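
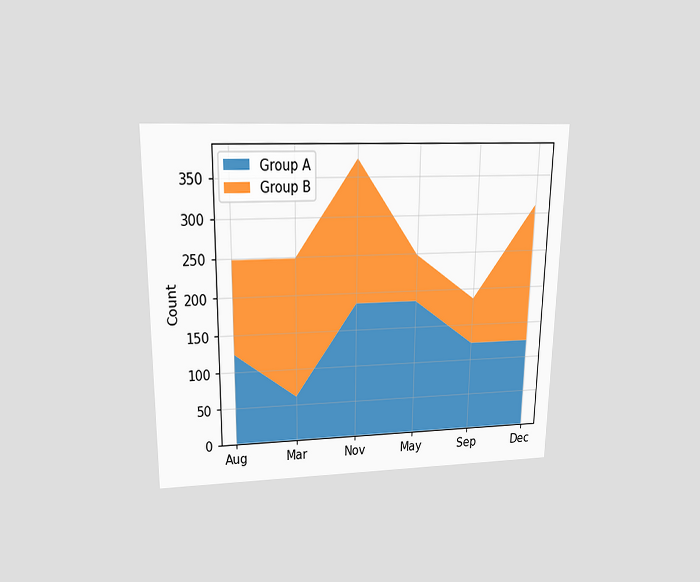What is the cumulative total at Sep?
186

The chart is viewed slightly from above. The stacked total at Sep reaches 186.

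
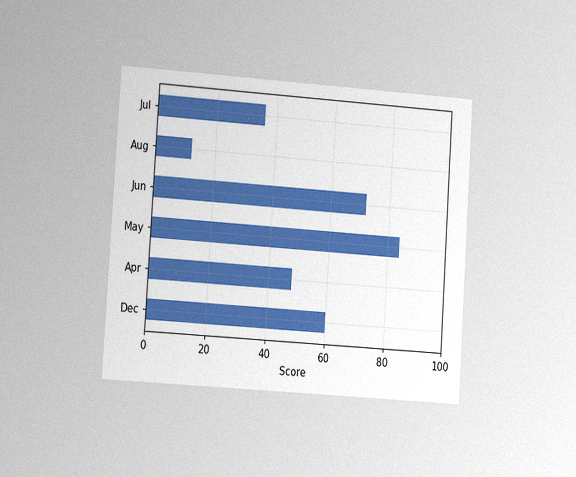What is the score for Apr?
The chart is tilted about 4° clockwise and viewed slightly from the left, with some photo noise. Reading along the chart's x-axis, the Apr bar reaches 48.

48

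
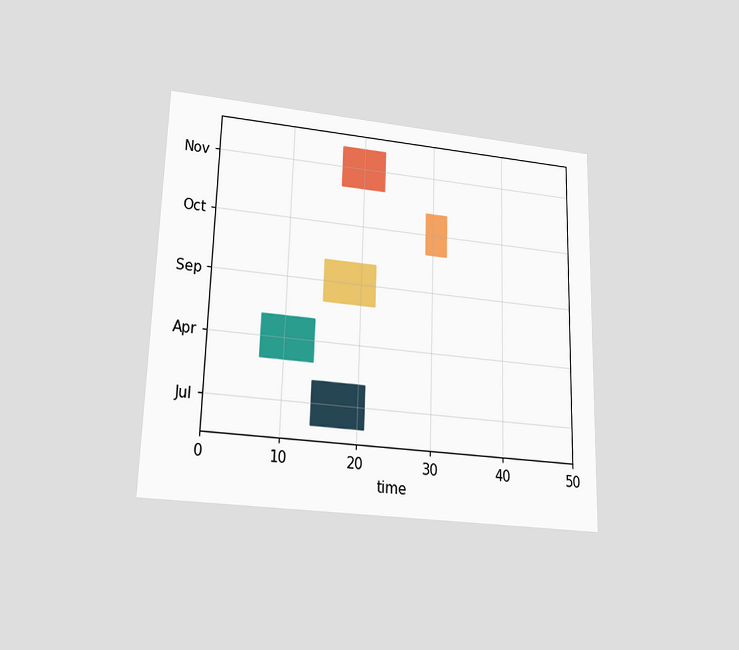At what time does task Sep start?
15

The chart is viewed slightly from below. The Sep bar begins at t=15.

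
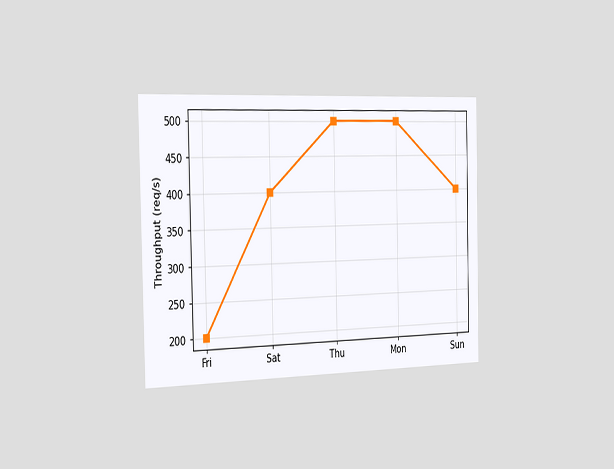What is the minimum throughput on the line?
The chart is viewed slightly from the left. The lowest point is at Fri, and reading across to the y-axis gives 200req/s.

200req/s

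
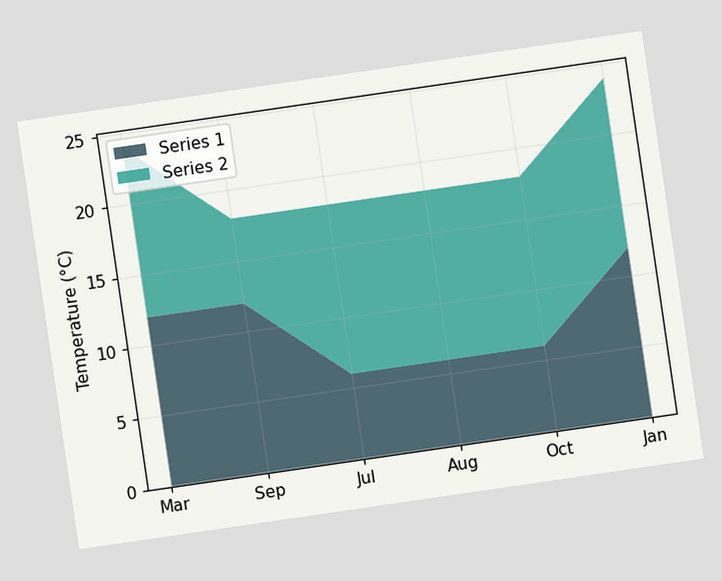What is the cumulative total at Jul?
The chart is tilted about 8° counter-clockwise. The stacked total at Jul reaches 18°C.

18°C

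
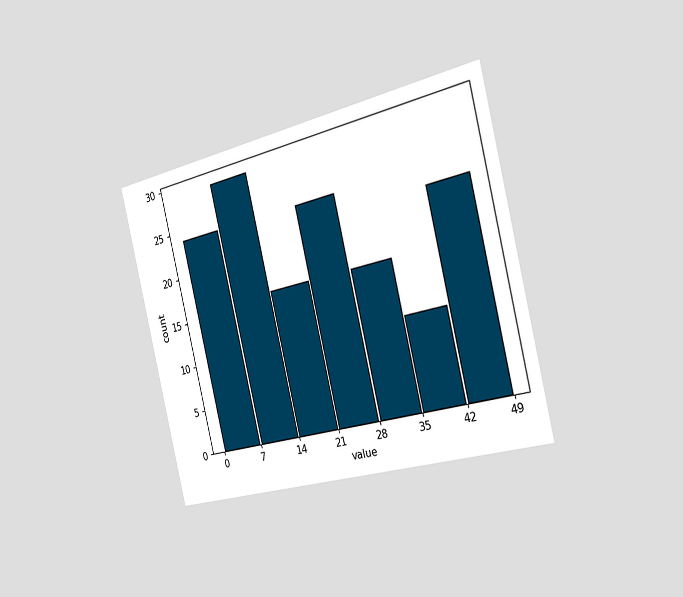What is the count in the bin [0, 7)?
The chart is tilted about 14° counter-clockwise and viewed slightly from the right. The [0, 7) bin has height 24.

24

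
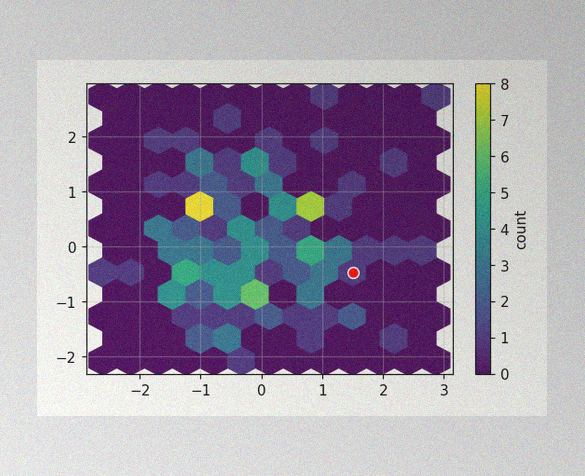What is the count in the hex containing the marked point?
1

The image has some photo noise and uneven lighting. The marked hex reads 1 on the colorbar.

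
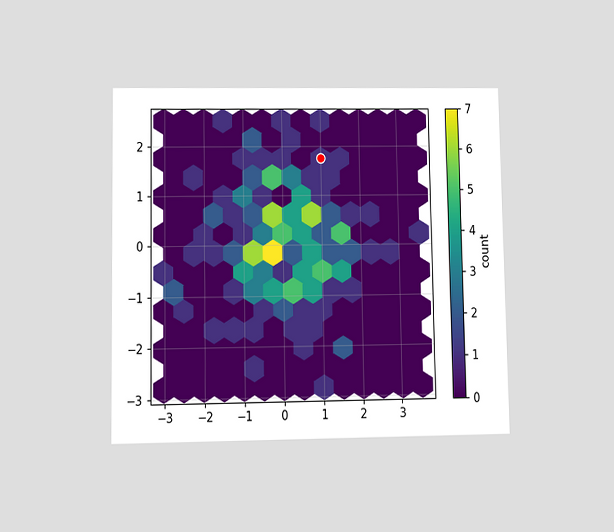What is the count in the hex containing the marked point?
1

The chart is viewed at a slight angle. The marked hex reads 1 on the colorbar.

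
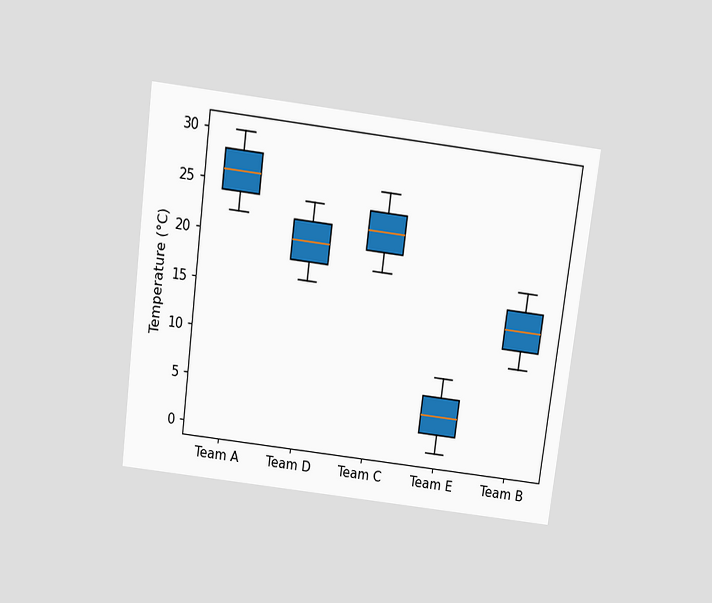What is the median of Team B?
14°C

The chart is tilted about 7° clockwise and viewed slightly from above. The median line in the Team B box sits at 14°C.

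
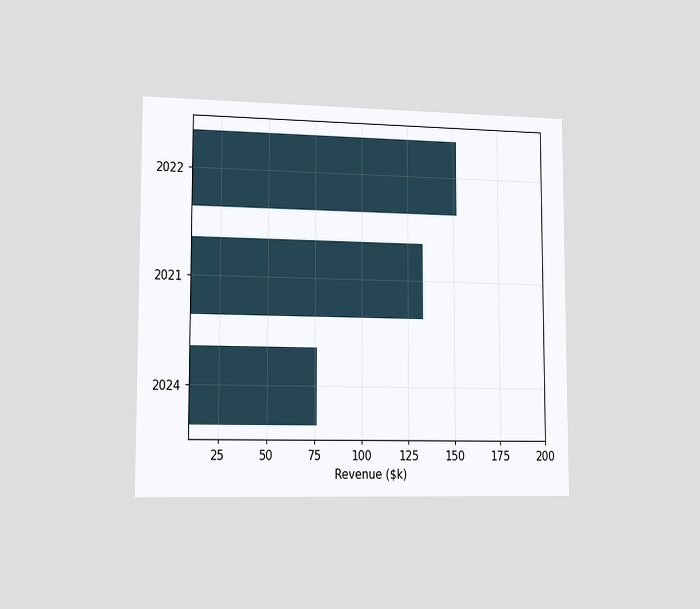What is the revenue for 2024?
$76k

The chart is viewed slightly from the left. Reading along the chart's x-axis, the 2024 bar reaches $76k.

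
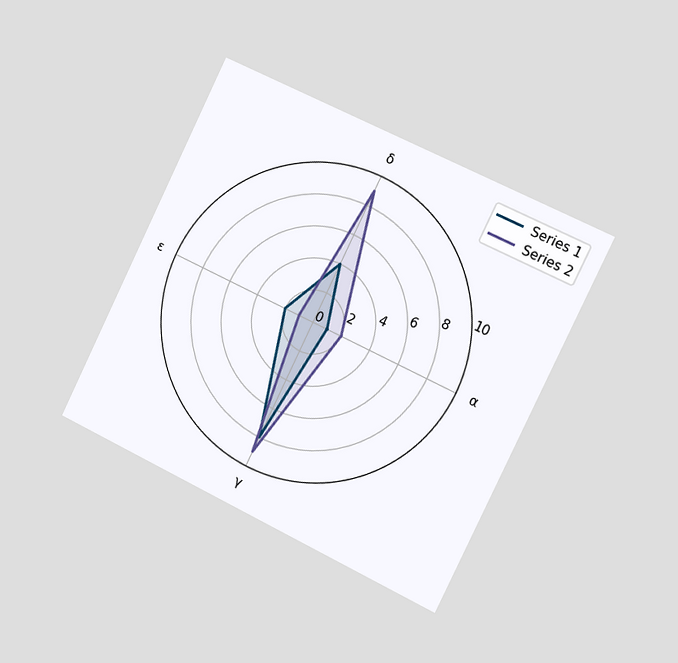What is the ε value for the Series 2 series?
1

The chart is tilted about 26° clockwise and viewed slightly from the right. On the ε axis, Series 2 reaches 1.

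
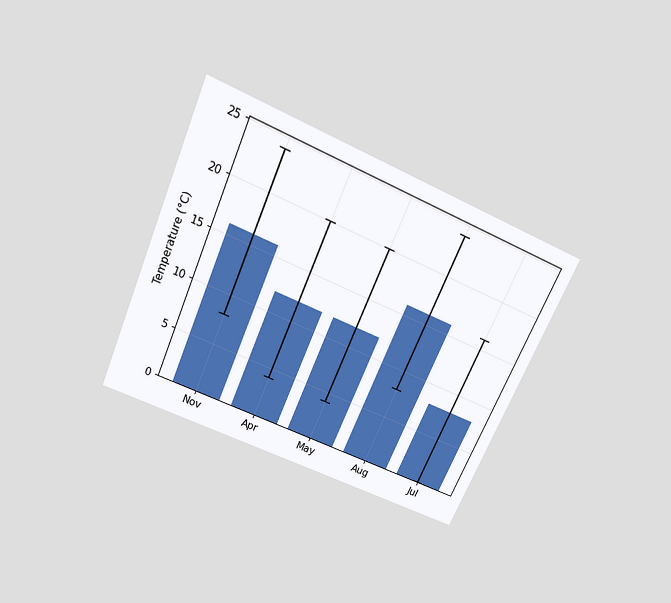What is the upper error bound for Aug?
The chart is tilted about 24° clockwise and viewed slightly from above. The Aug bar's upper whisker reaches 24°C.

24°C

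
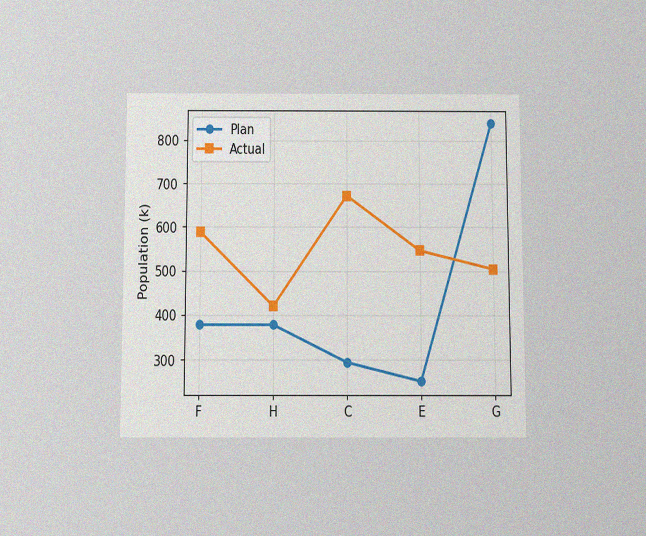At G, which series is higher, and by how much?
Plan, by 336k

The chart is viewed slightly from below, with some photo noise. At G, Plan sits above the other line by 336k.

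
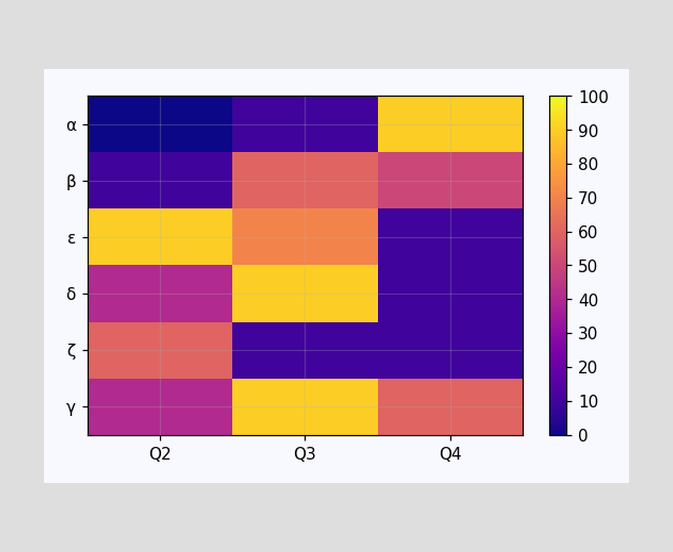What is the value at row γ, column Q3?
90

Matching cell (γ, Q3) against the colorbar gives 90.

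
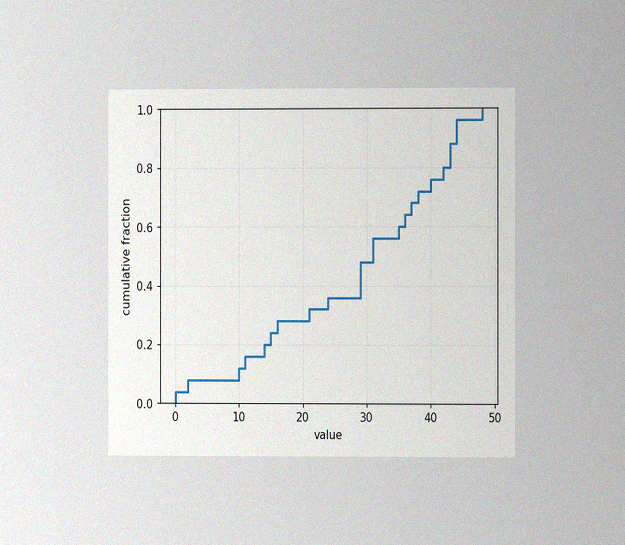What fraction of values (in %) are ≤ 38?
72%

The chart is viewed slightly from the right, with some photo noise. At x=38 the ECDF step is at 72%.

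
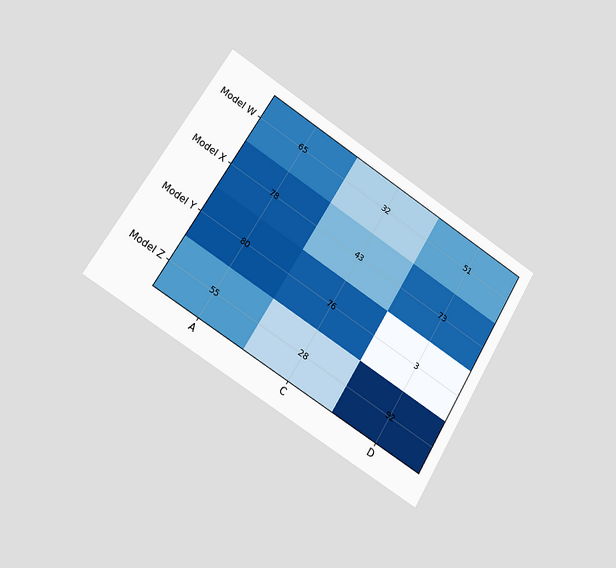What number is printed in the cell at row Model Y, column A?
80

The chart is tilted about 32° clockwise and viewed at a slight angle. The (Model Y, A) cell reads 80.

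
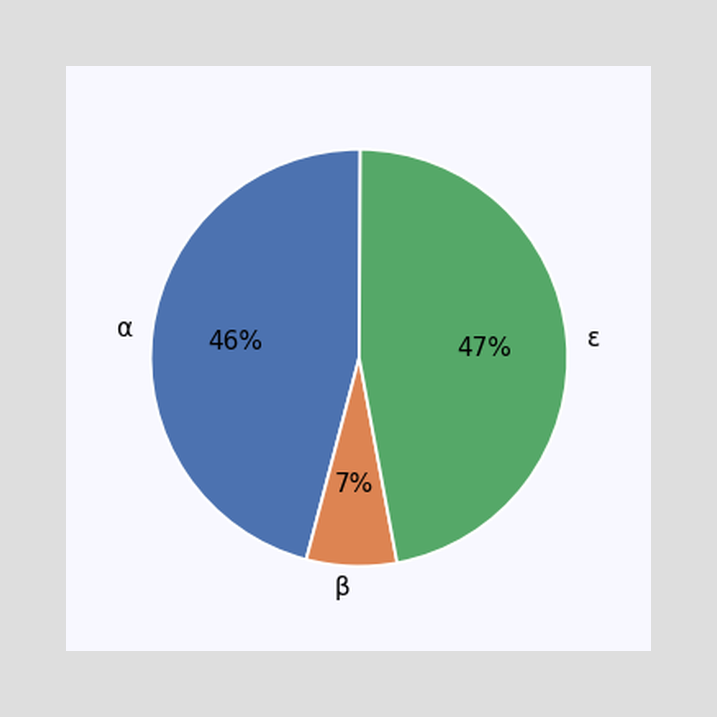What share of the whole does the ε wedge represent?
The ε slice takes up 47% of the pie.

47%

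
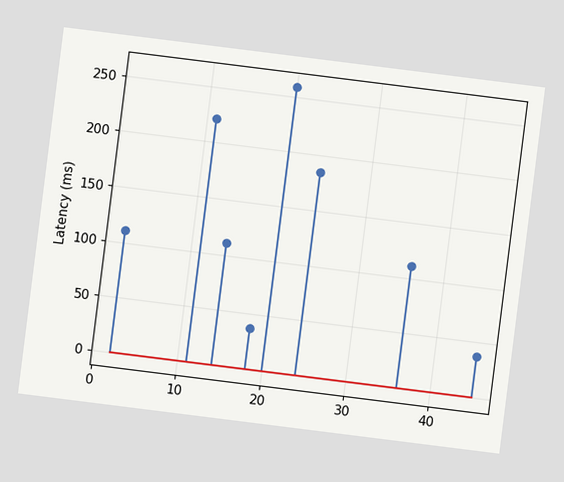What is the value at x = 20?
The chart is tilted about 7° clockwise. The stem at x=20 reaches 259ms.

259ms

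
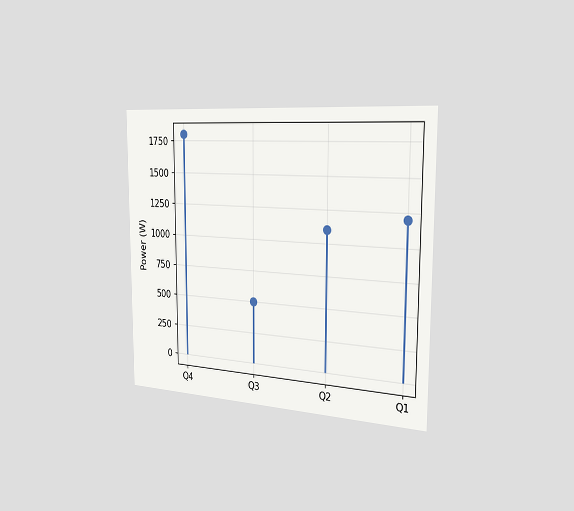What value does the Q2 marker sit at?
The chart is viewed slightly from the right. The Q2 marker sits at 1100W.

1100W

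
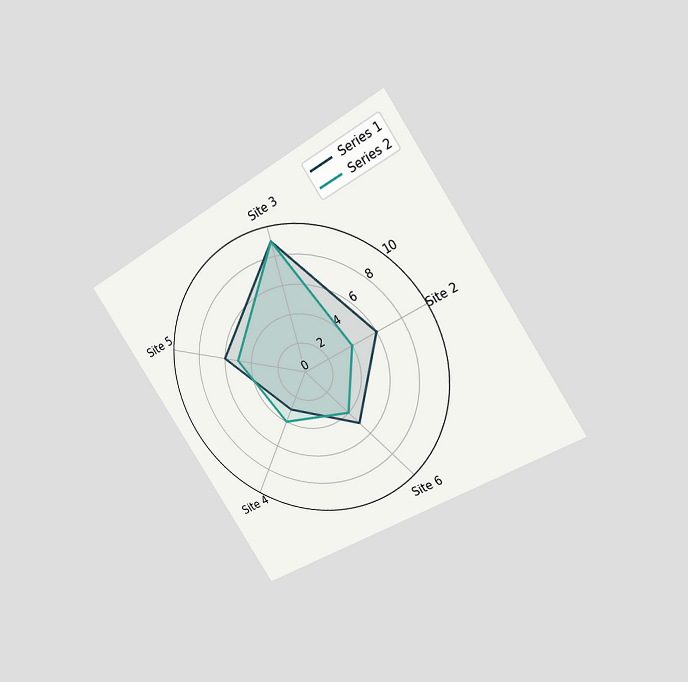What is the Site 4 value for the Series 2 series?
4

The chart is tilted about 33° counter-clockwise and viewed at a slight angle. On the Site 4 axis, Series 2 reaches 4.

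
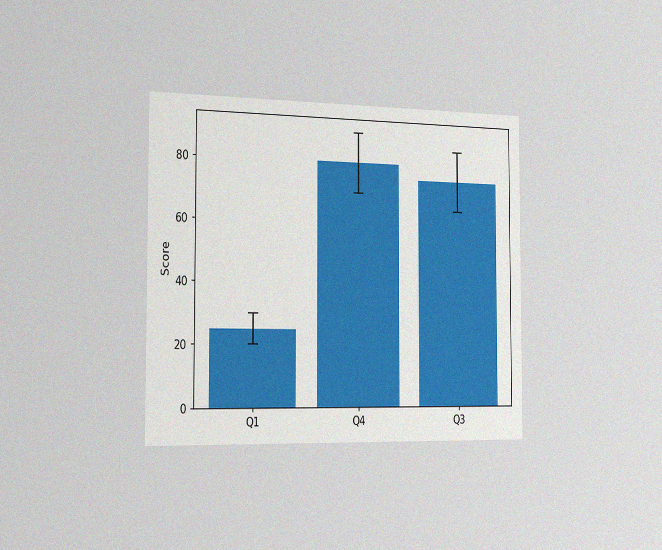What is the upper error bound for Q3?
85

The chart is viewed slightly from the left, with some photo noise. The Q3 bar's upper whisker reaches 85.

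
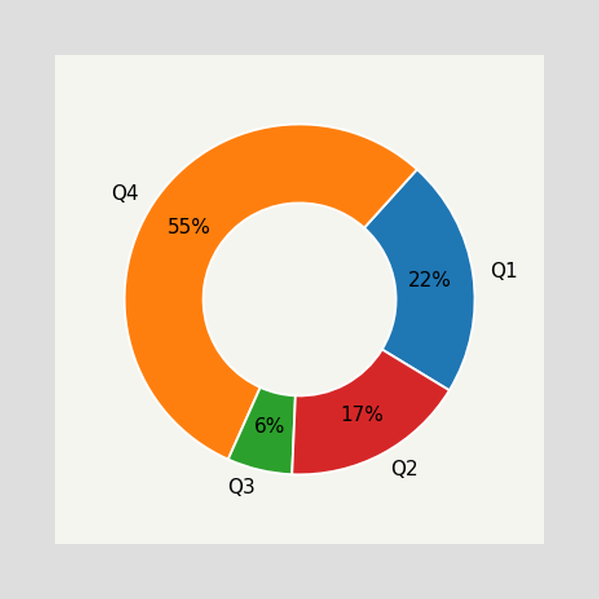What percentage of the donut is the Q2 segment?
17%

The Q2 segment takes up 17% of the ring.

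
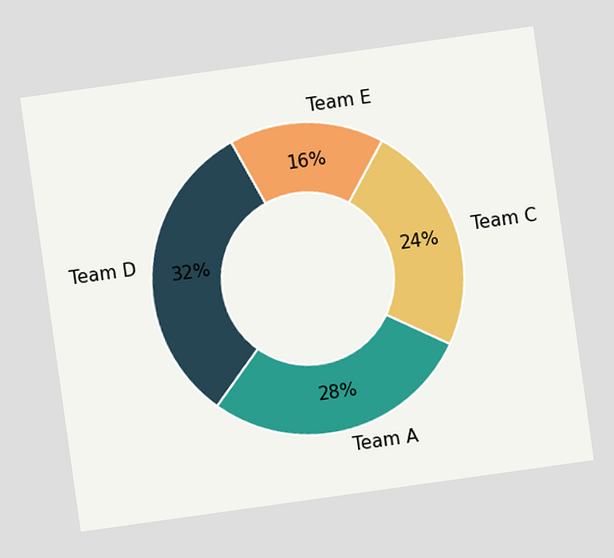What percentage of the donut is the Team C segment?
24%

The chart is tilted about 8° counter-clockwise. The Team C segment takes up 24% of the ring.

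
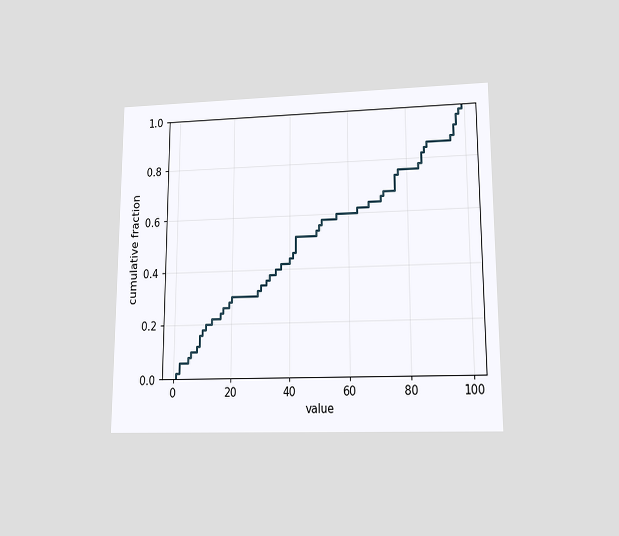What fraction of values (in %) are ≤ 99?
100%

The chart is viewed at a slight angle. At x=99 the ECDF step is at 100%.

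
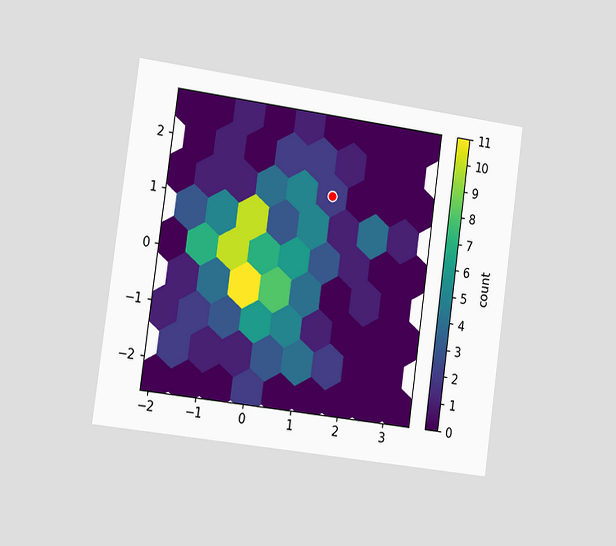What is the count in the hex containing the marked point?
2

The chart is tilted about 8° clockwise and viewed slightly from the left. The marked hex reads 2 on the colorbar.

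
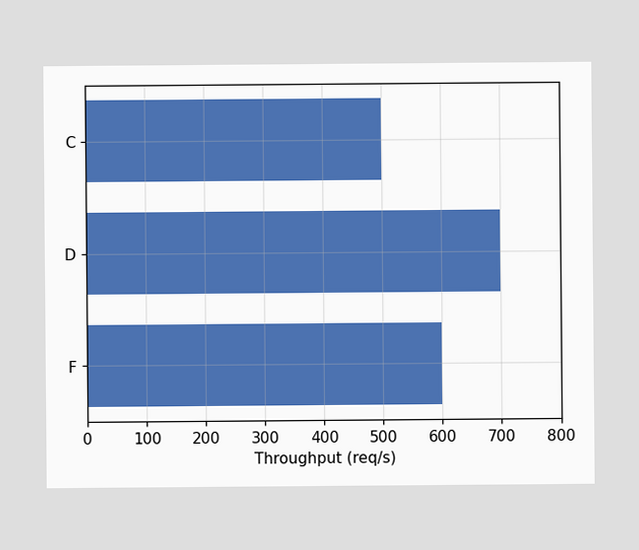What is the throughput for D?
Reading along the chart's x-axis, the D bar reaches 700req/s.

700req/s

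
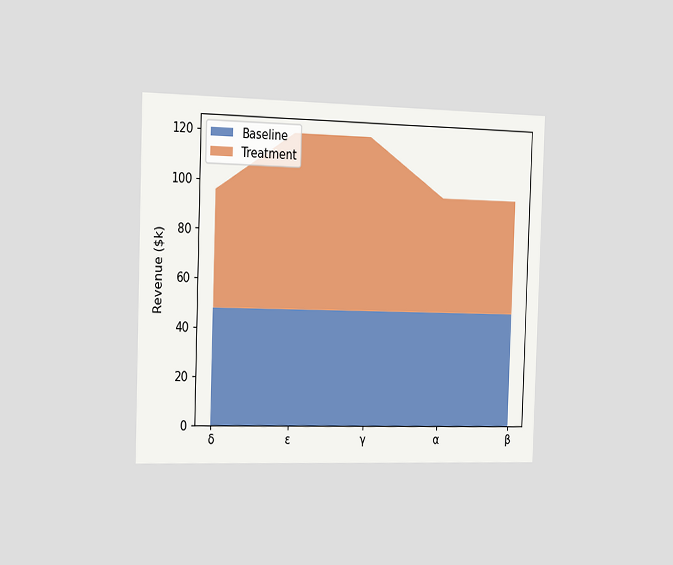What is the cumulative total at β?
$96k

The chart is viewed slightly from the left. The stacked total at β reaches $96k.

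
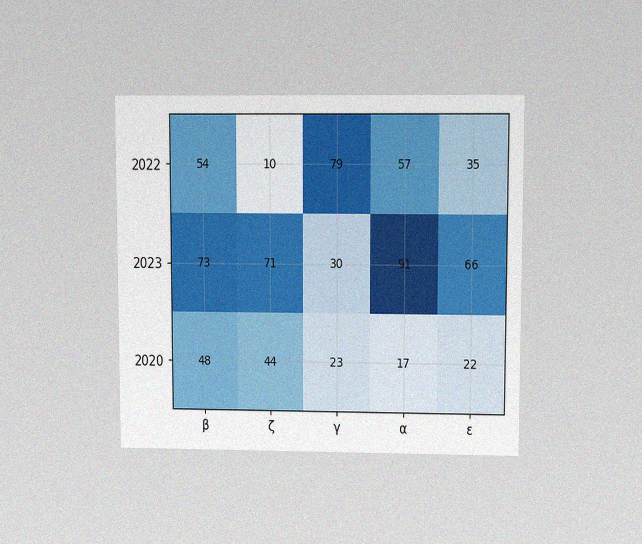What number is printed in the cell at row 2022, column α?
57

The chart is viewed at a slight angle, with some photo noise. The (2022, α) cell reads 57.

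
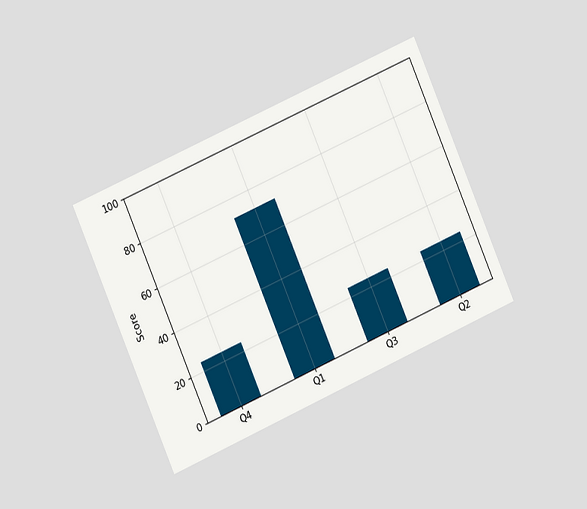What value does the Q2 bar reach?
The chart is tilted about 24° counter-clockwise and viewed at a slight angle. Reading along the chart's y-axis, the Q2 bar reaches 24.

24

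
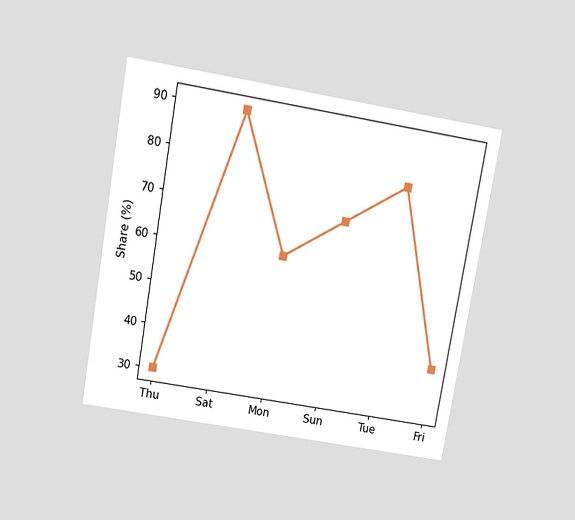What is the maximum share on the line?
90%

The chart is tilted about 10° clockwise and viewed slightly from above. The highest point is at Sat, and reading across to the y-axis gives 90%.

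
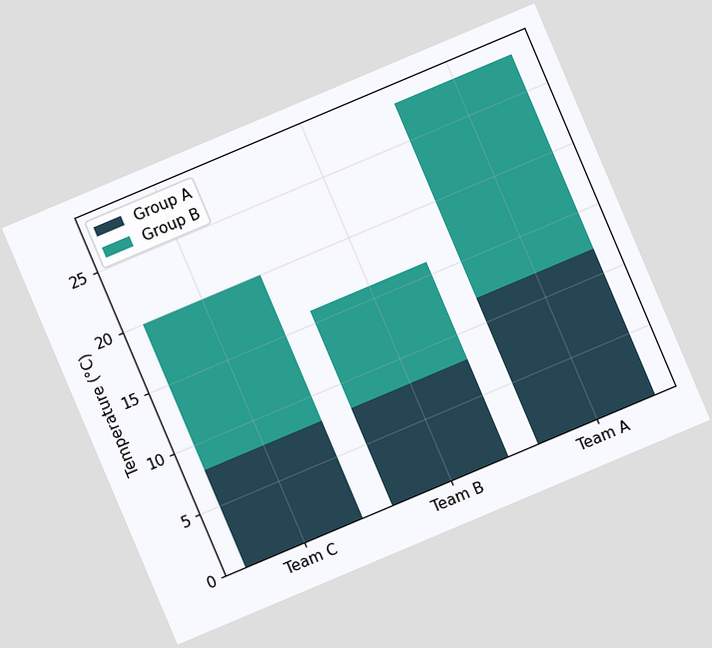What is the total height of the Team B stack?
The chart is tilted about 23° counter-clockwise. The Team B stack's top reaches 16°C on the y-axis.

16°C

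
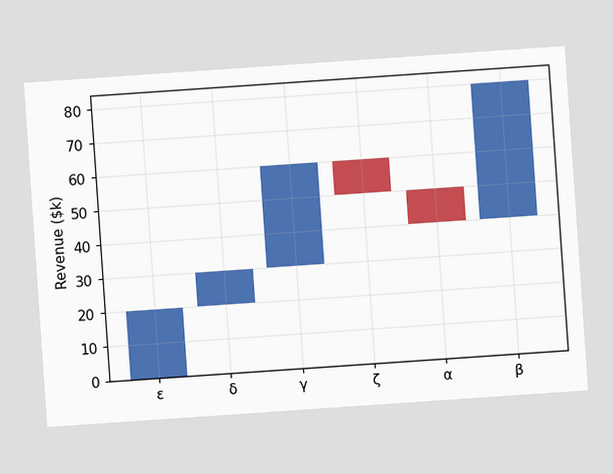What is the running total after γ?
The chart is tilted about 4° counter-clockwise. After γ the running total reaches $60k.

$60k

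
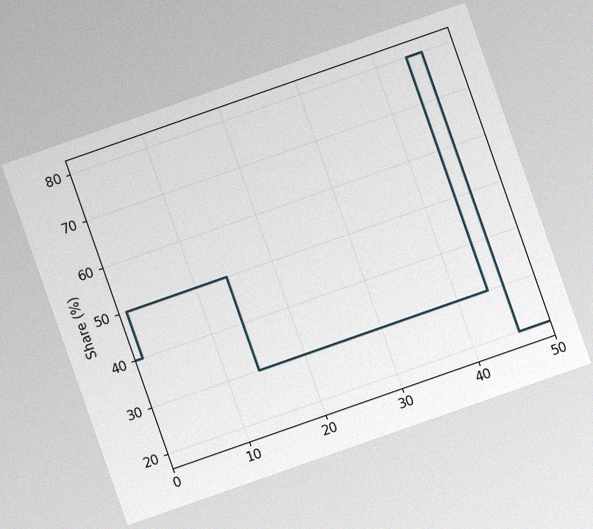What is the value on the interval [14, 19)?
30%

The chart is tilted about 19° counter-clockwise, with some photo noise. On [14, 19) the step sits at 30%.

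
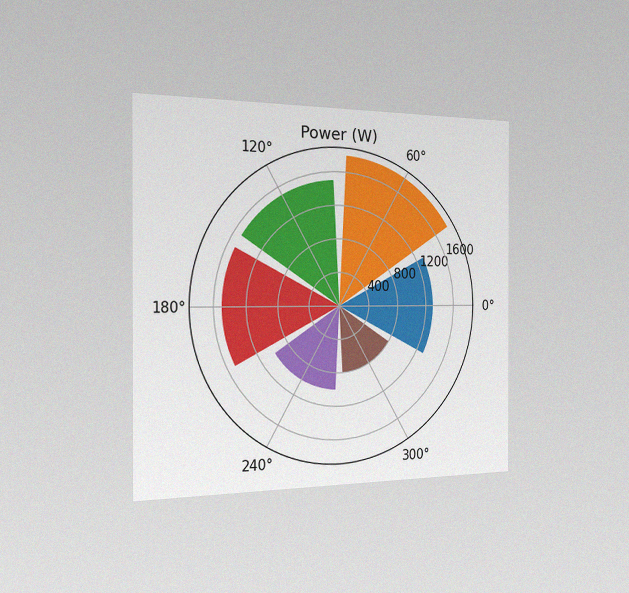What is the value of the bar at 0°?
1300W

The chart is viewed slightly from the left, with some photo noise. The bar at 0° reaches 1300W on the radial axis.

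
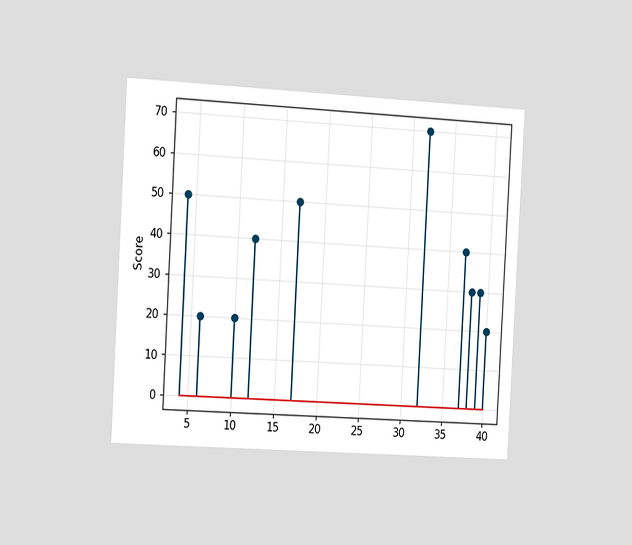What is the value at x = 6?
20

The chart is tilted about 3° clockwise and viewed slightly from the left. The stem at x=6 reaches 20.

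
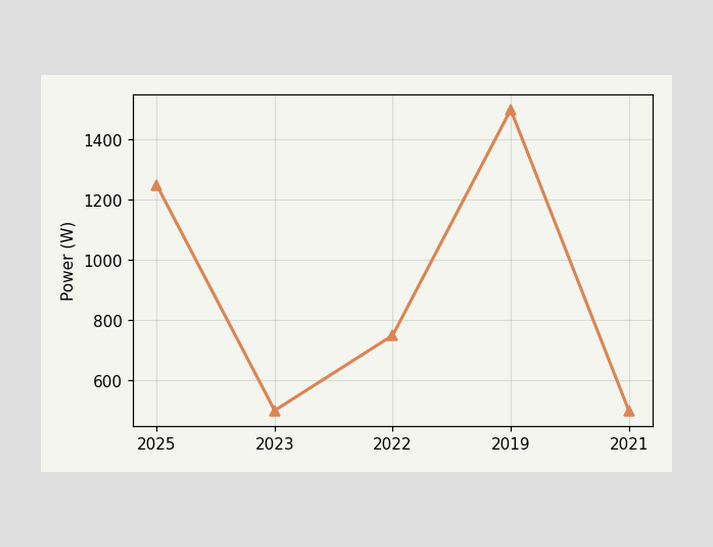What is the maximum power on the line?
The highest point is at 2019, and reading across to the y-axis gives 1500W.

1500W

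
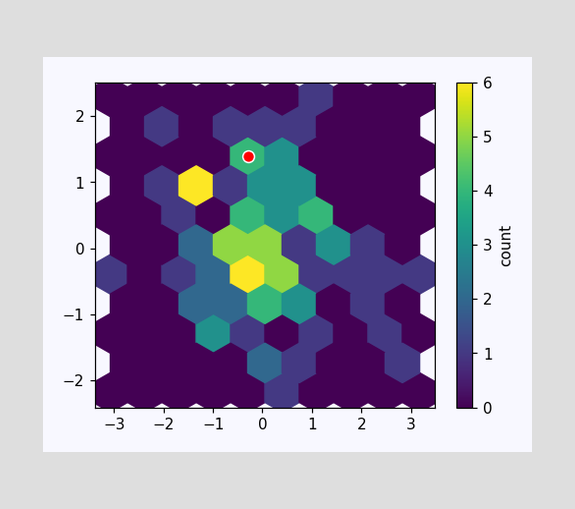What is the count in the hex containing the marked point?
4

The marked hex reads 4 on the colorbar.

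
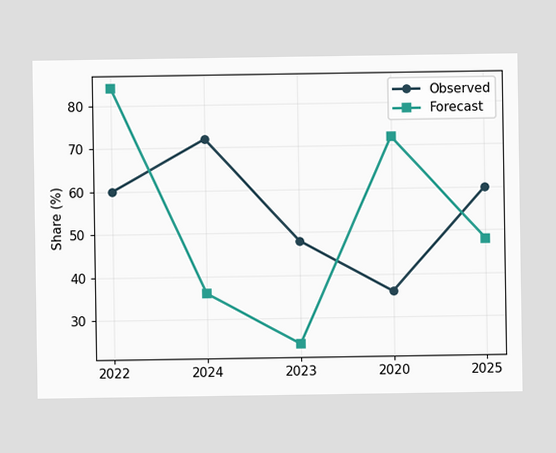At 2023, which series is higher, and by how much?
At 2023, Observed sits above the other line by 24%.

Observed, by 24%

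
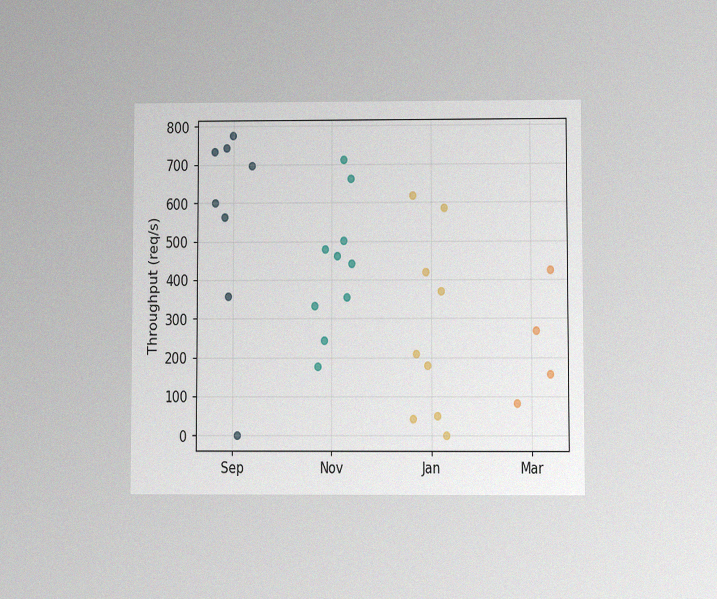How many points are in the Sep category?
The chart is viewed at a slight angle, with some photo noise. Counting the markers in the Sep column gives 8.

8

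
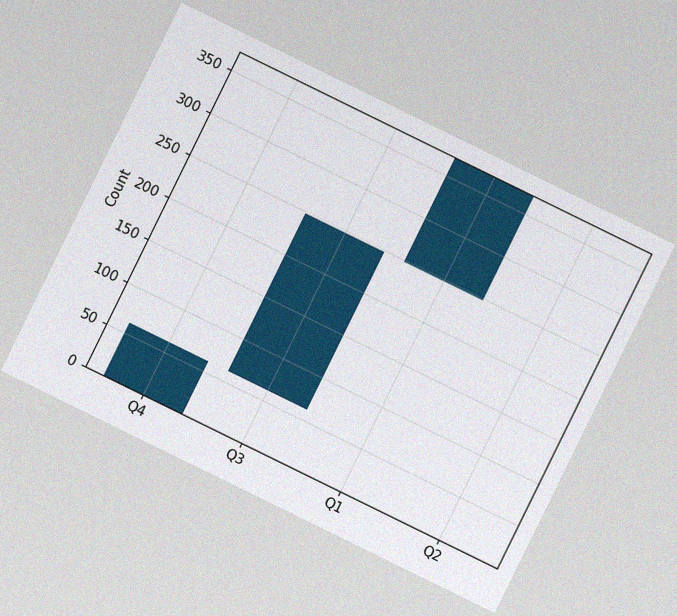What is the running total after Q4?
The chart is tilted about 26° clockwise, with some photo noise. After Q4 the running total reaches 62.

62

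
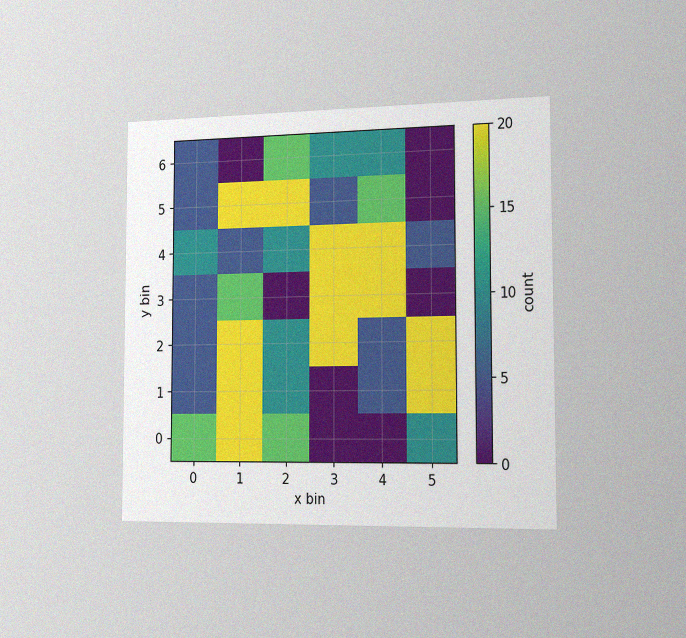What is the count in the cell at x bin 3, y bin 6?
10

The chart is viewed slightly from the right, with some photo noise. Matching the cell (3, 6) against the colorbar gives 10.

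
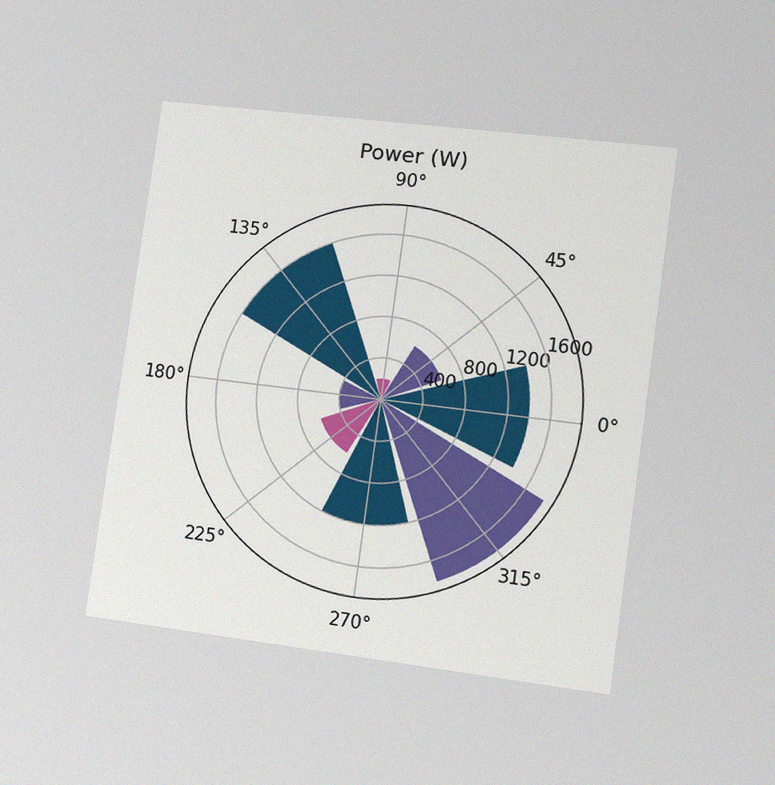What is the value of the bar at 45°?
600W

The chart is tilted about 8° clockwise and viewed slightly from the right, with some photo noise. The bar at 45° reaches 600W on the radial axis.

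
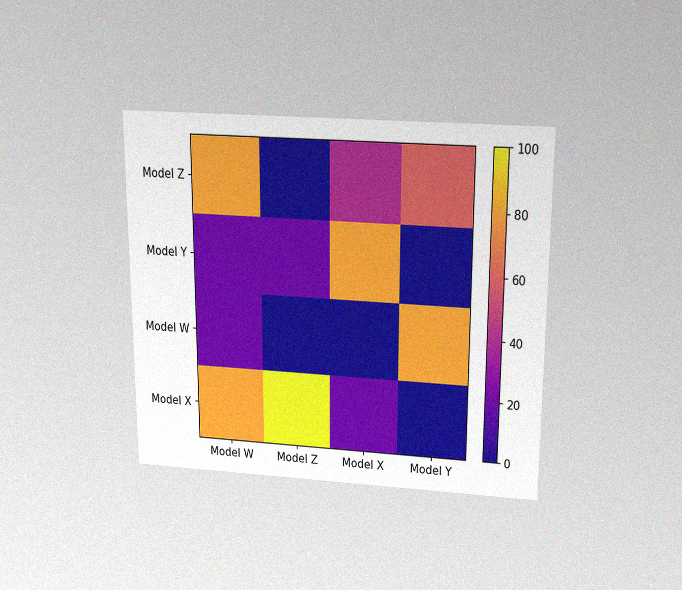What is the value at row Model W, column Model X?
0

The chart is viewed slightly from above, with some photo noise. Matching cell (Model W, Model X) against the colorbar gives 0.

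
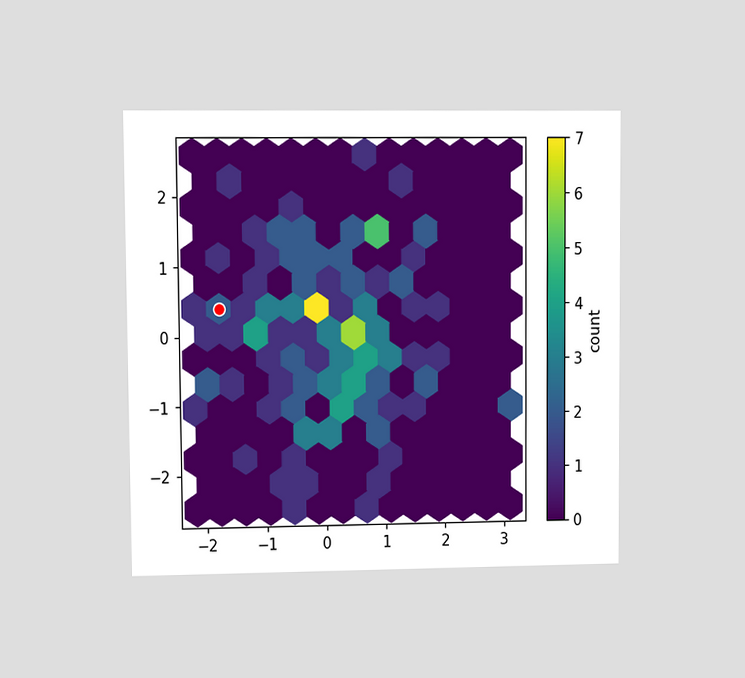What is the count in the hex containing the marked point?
2

The chart is viewed at a slight angle. The marked hex reads 2 on the colorbar.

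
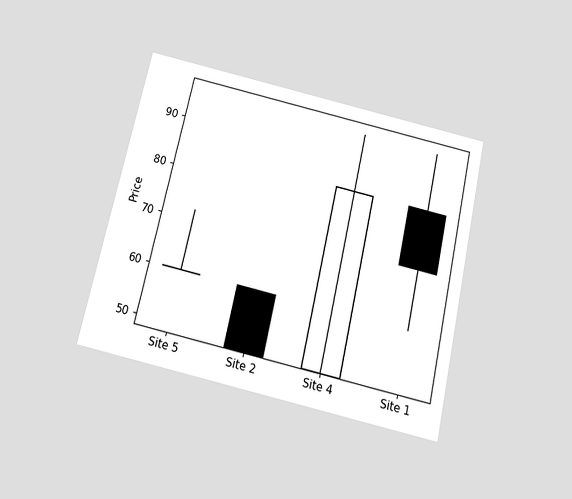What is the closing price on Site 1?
The chart is tilted about 13° clockwise and viewed slightly from below. The Site 1 candle closes at 72.

72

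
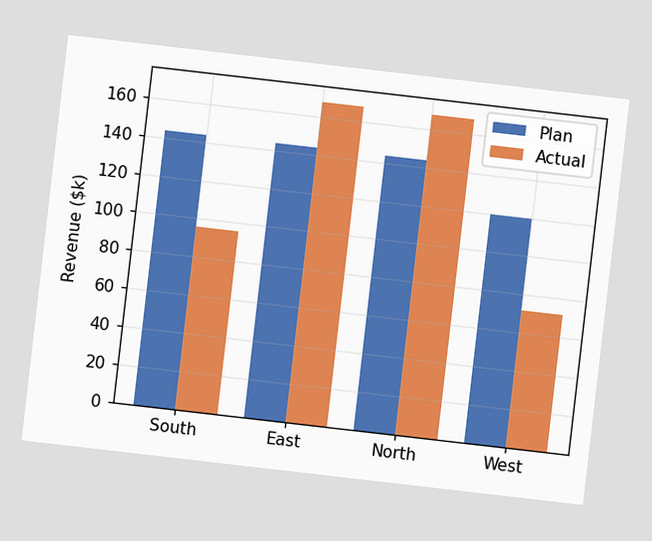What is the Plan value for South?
$144k

The chart is tilted about 7° clockwise. The Plan bar at South reaches $144k on the y-axis.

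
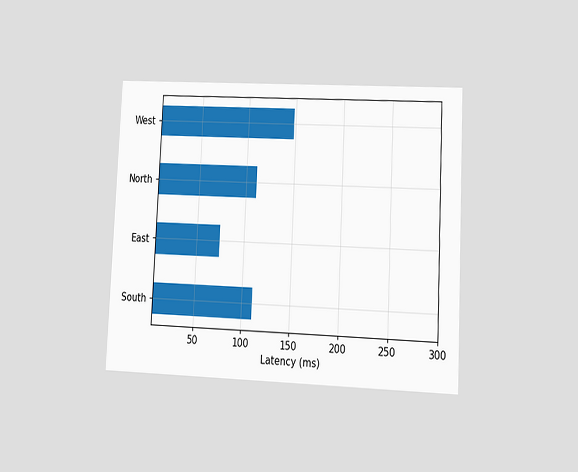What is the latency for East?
The chart is tilted about 3° clockwise and viewed at a slight angle. Reading along the chart's x-axis, the East bar reaches 74ms.

74ms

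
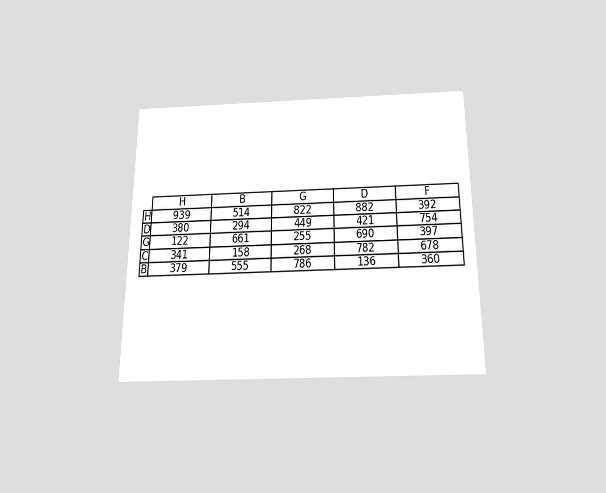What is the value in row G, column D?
The chart is viewed slightly from below. The (G, D) cell reads 690.

690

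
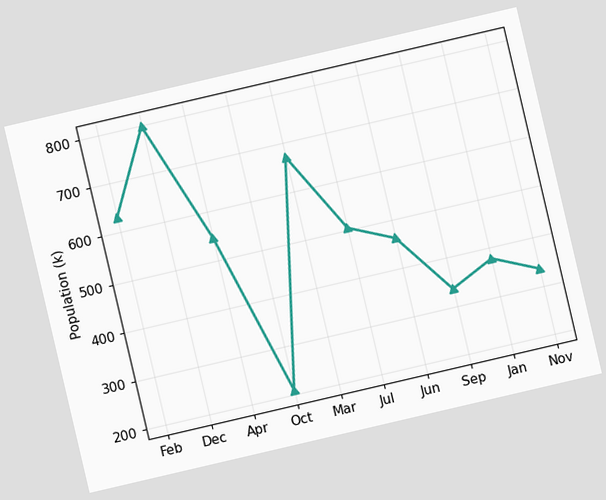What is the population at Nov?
The chart is tilted about 13° counter-clockwise. At Nov, the line is at 336k.

336k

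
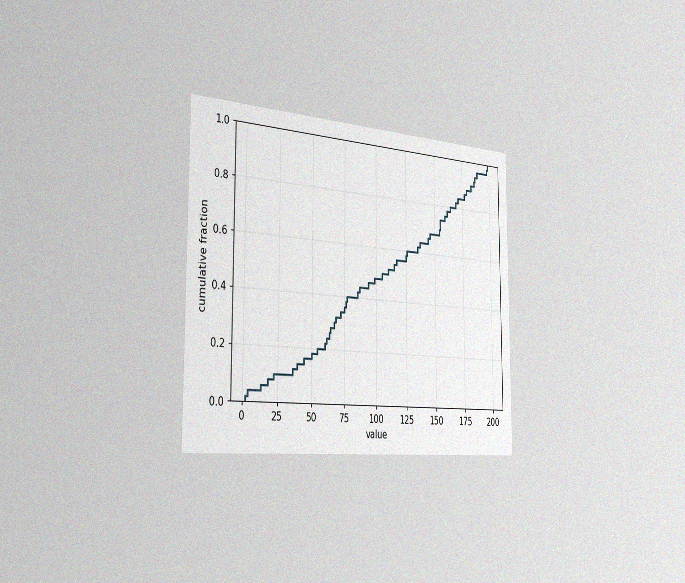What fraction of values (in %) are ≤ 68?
32%

The chart is viewed slightly from the left, with some photo noise. At x=68 the ECDF step is at 32%.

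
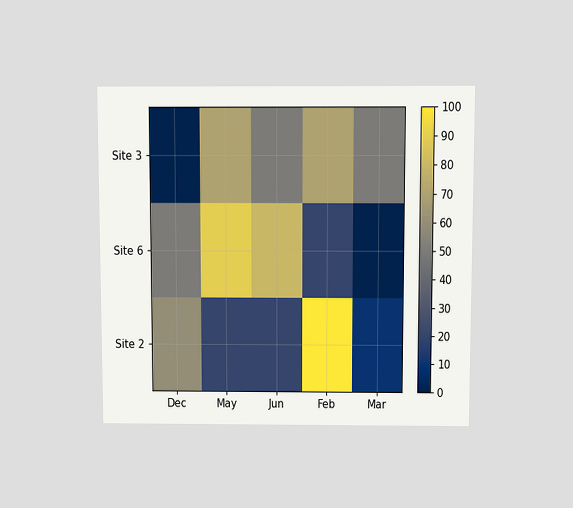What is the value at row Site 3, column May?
The chart is viewed slightly from above. Matching cell (Site 3, May) against the colorbar gives 70.

70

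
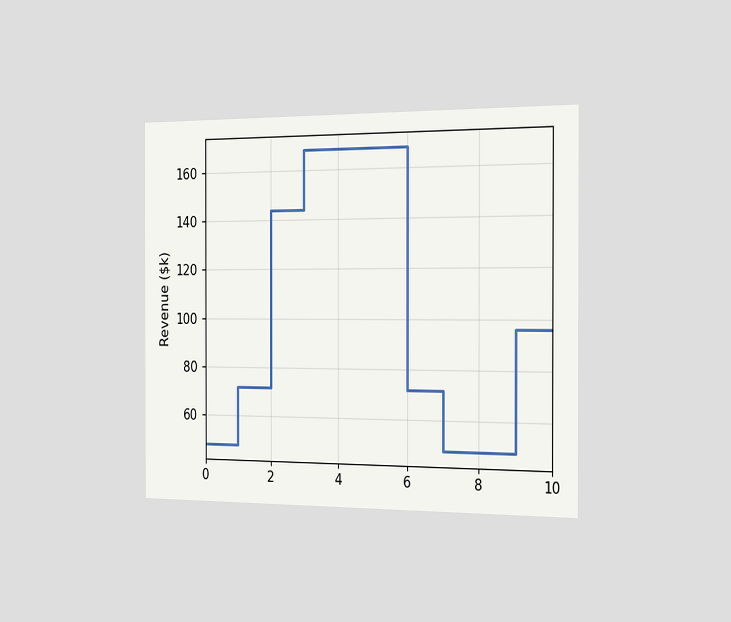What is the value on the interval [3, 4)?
The chart is viewed slightly from the right. On [3, 4) the step sits at $168k.

$168k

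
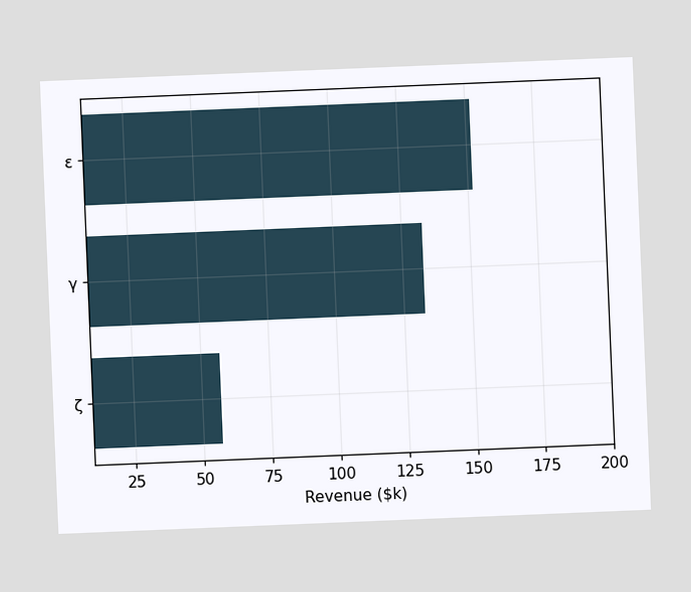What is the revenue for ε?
$152k

The chart is tilted about 2° counter-clockwise. Reading along the chart's x-axis, the ε bar reaches $152k.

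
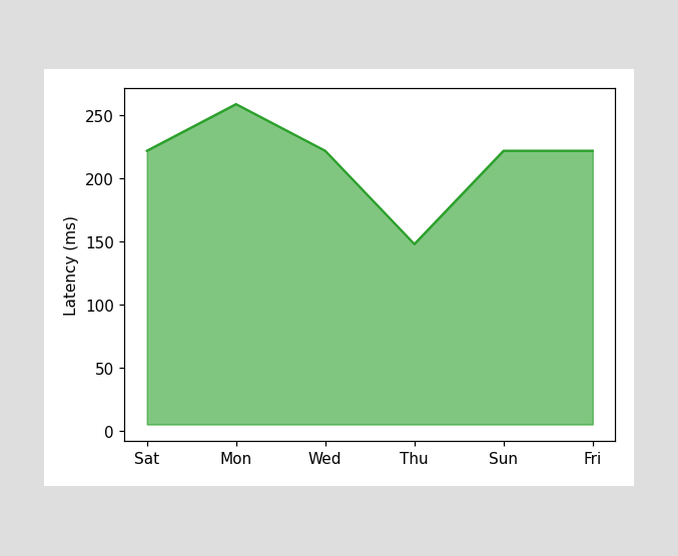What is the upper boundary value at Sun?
222ms

At Sun the upper boundary is at 222ms.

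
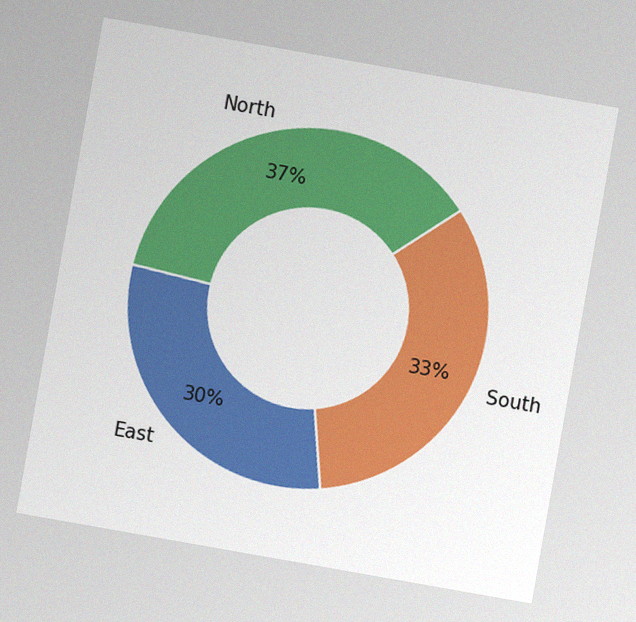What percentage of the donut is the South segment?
33%

The chart is tilted about 10° clockwise, with some photo noise. The South segment takes up 33% of the ring.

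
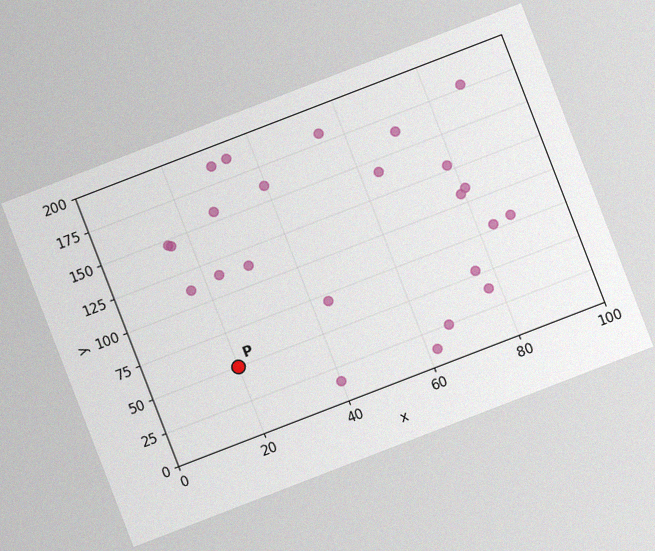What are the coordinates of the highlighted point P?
The chart is tilted about 21° counter-clockwise, with some photo noise. Following the gridlines from P to each axis, P sits at (20, 50).

(20, 50)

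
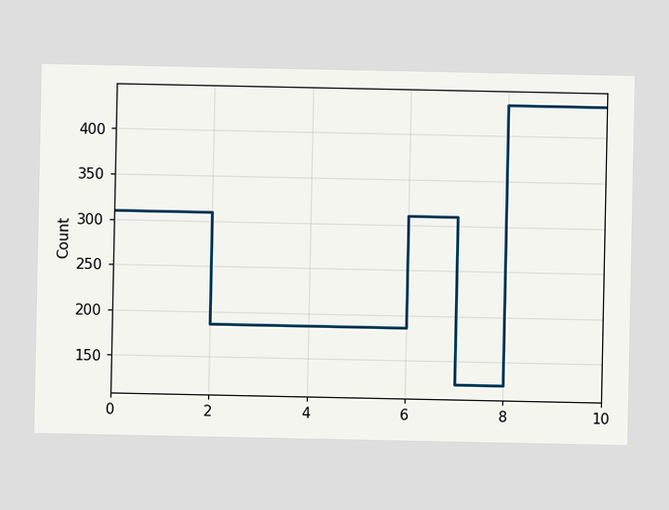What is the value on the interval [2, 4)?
On [2, 4) the step sits at 186.

186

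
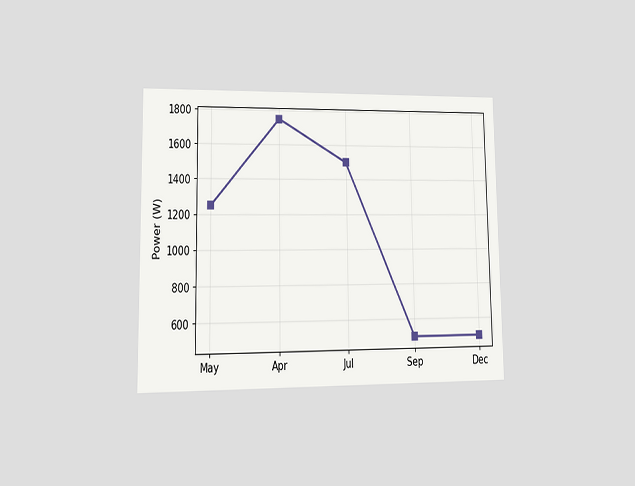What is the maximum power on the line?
1750W

The chart is viewed at a slight angle. The highest point is at Apr, and reading across to the y-axis gives 1750W.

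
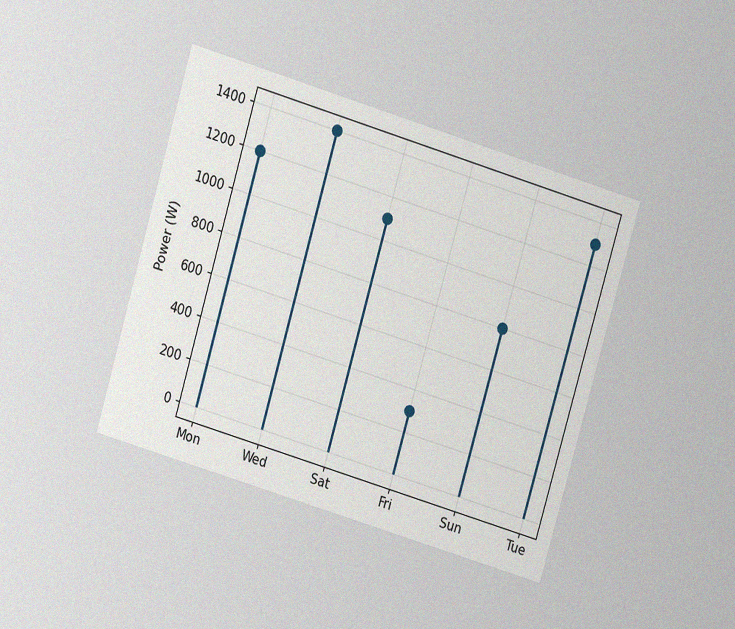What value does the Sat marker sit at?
1100W

The chart is tilted about 17° clockwise and viewed at a slight angle, with some photo noise. The Sat marker sits at 1100W.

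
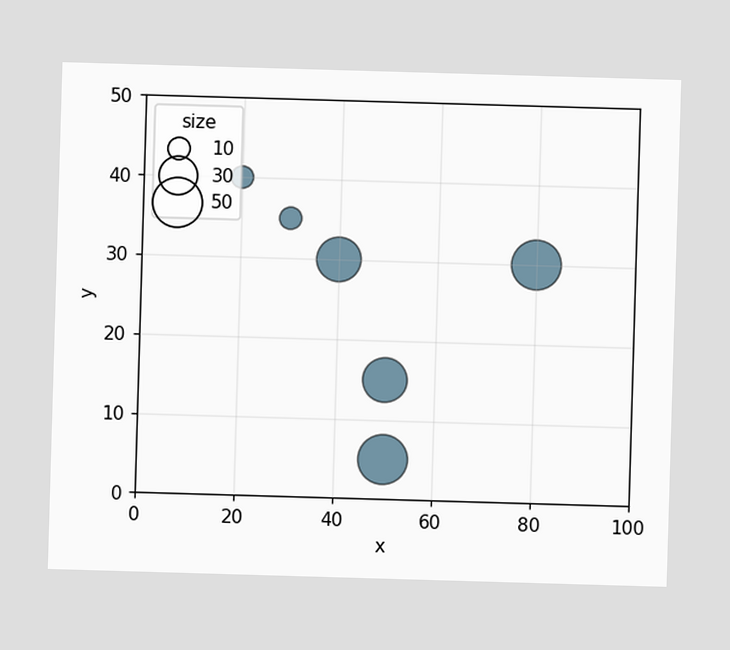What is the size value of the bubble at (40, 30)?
Matching the bubble at (40, 30) against the size legend gives 40.

40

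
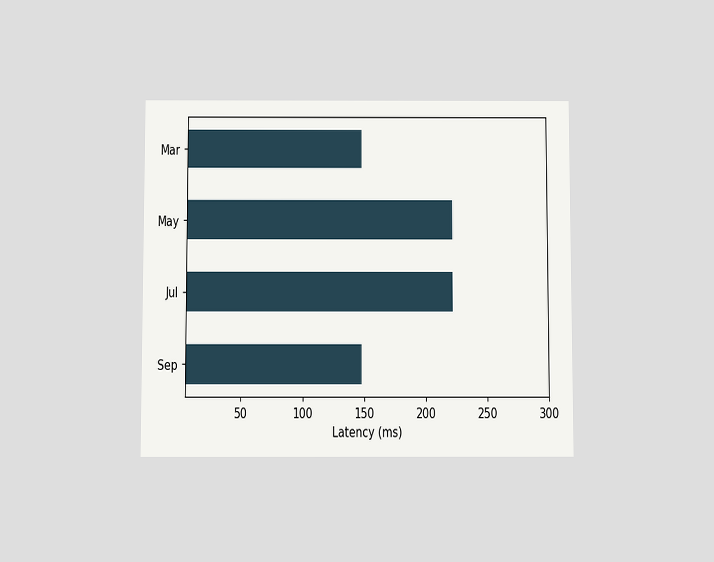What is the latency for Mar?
The chart is viewed slightly from below. Reading along the chart's x-axis, the Mar bar reaches 148ms.

148ms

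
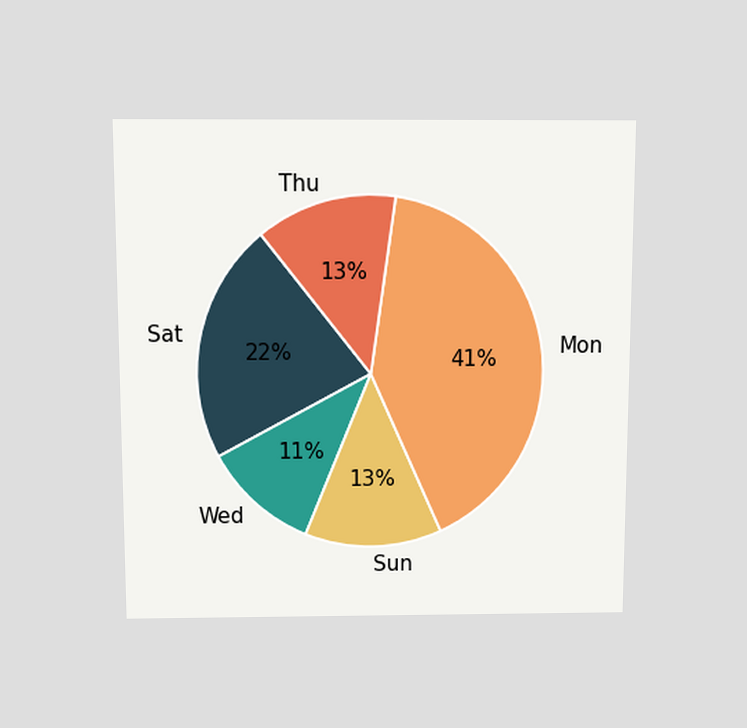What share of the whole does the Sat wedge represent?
The chart is viewed slightly from above. The Sat slice takes up 22% of the pie.

22%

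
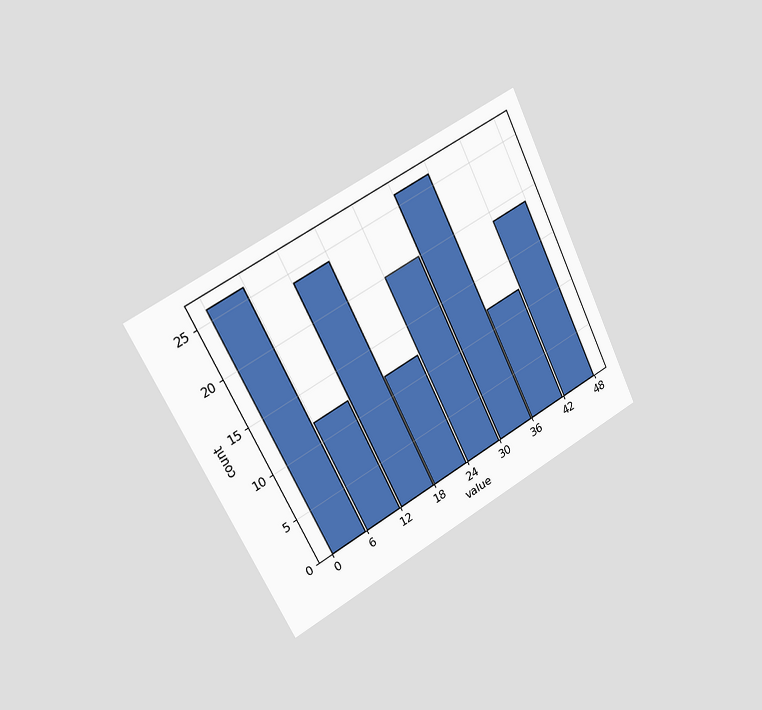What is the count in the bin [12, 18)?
The chart is tilted about 26° counter-clockwise and viewed slightly from the left. The [12, 18) bin has height 24.

24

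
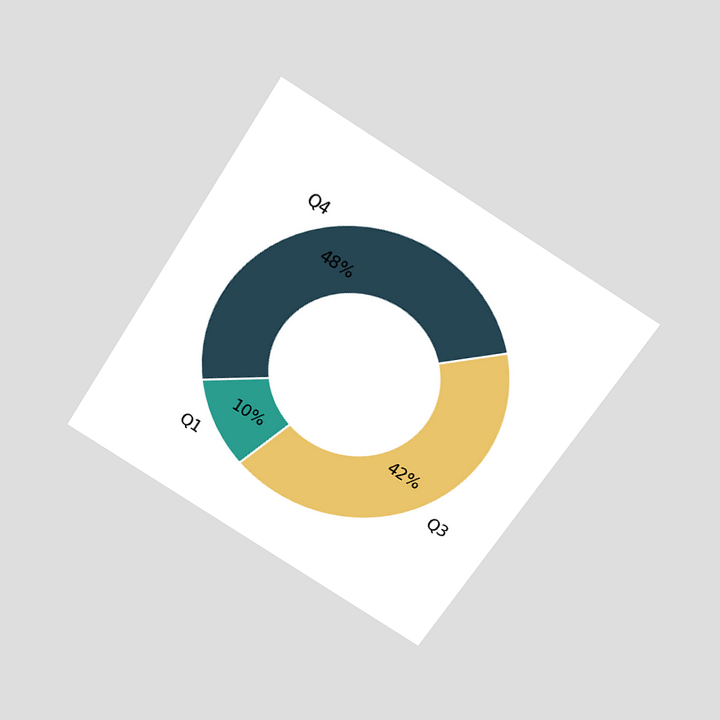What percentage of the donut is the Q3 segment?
The chart is tilted about 32° clockwise and viewed slightly from above. The Q3 segment takes up 42% of the ring.

42%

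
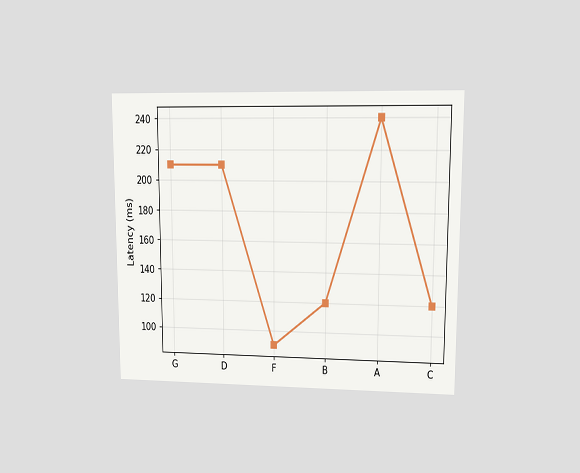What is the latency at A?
The chart is viewed at a slight angle. At A, the line is at 240ms.

240ms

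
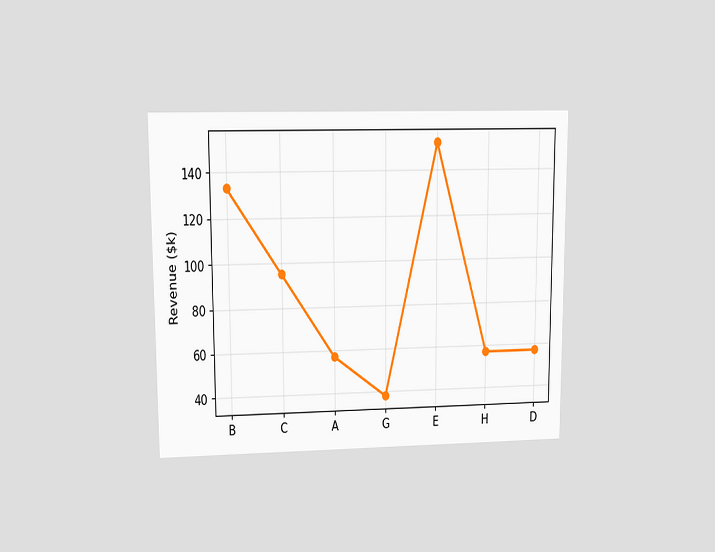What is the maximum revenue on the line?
$152k

The chart is viewed at a slight angle. The highest point is at E, and reading across to the y-axis gives $152k.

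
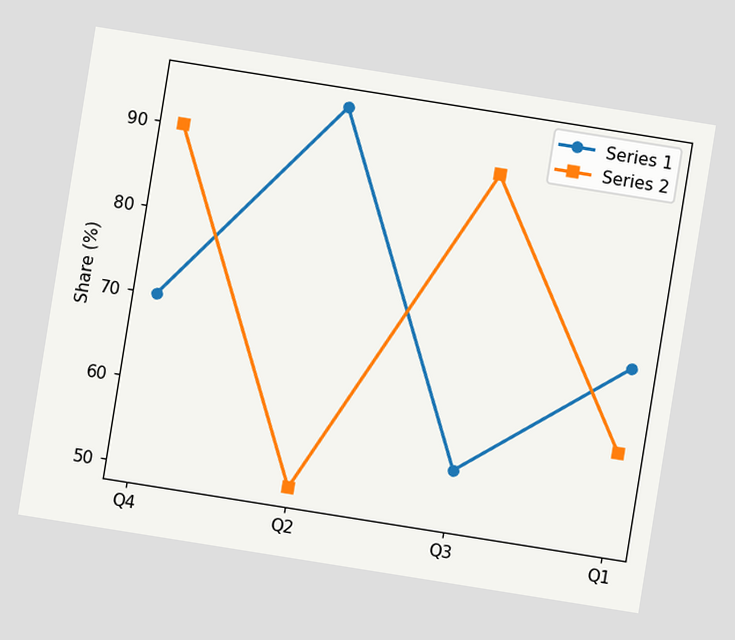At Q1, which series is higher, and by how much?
Series 1, by 10%

The chart is tilted about 9° clockwise. At Q1, Series 1 sits above the other line by 10%.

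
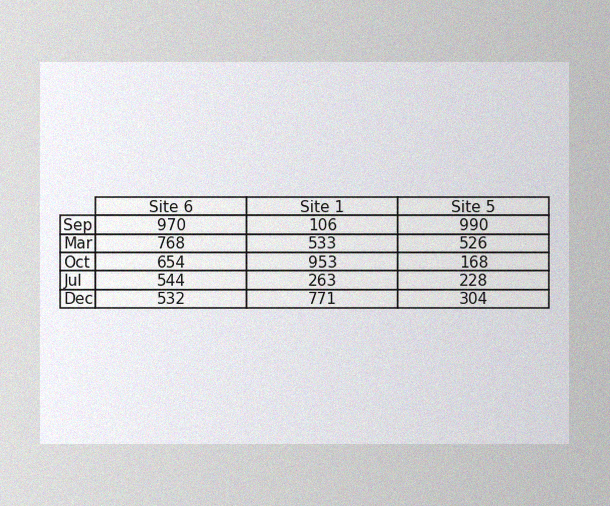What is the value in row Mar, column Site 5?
526

The image has some photo noise and uneven lighting. The (Mar, Site 5) cell reads 526.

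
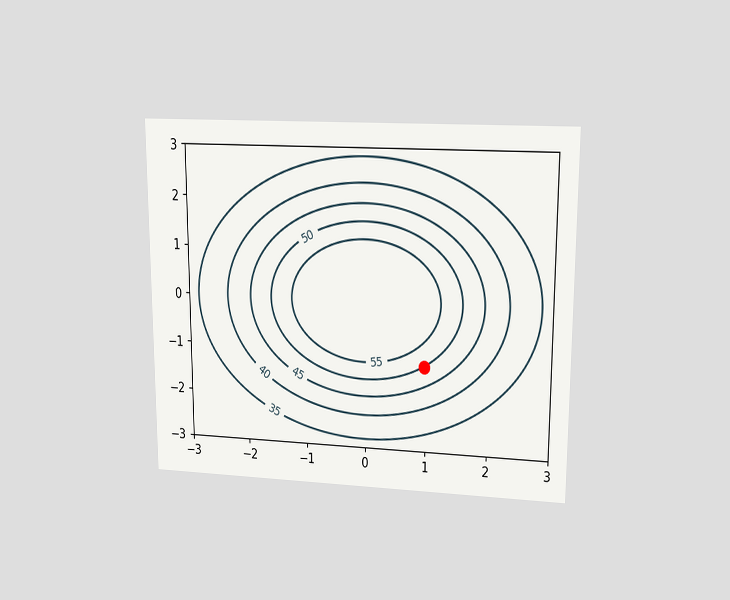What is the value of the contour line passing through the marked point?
The chart is viewed at a slight angle. The marked point sits on the contour labelled 50.

50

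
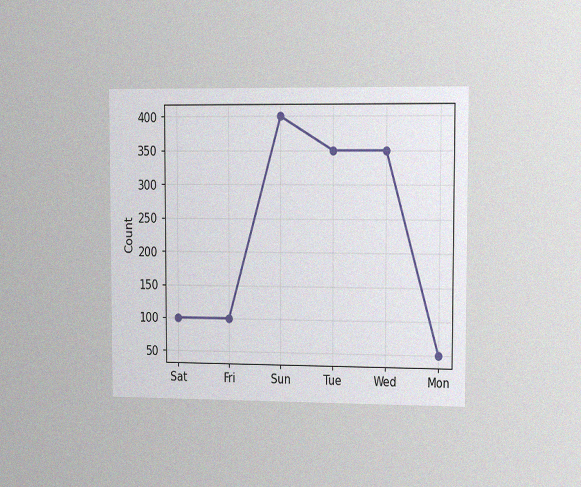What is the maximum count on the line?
400

The chart is viewed slightly from the right, with some photo noise. The highest point is at Sun, and reading across to the y-axis gives 400.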